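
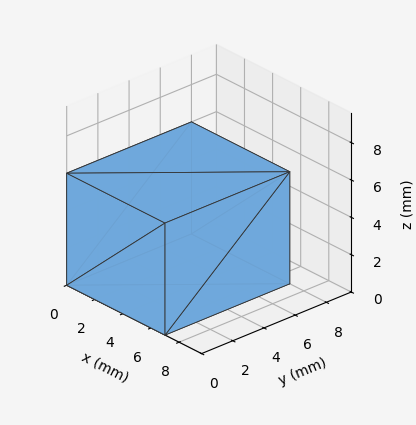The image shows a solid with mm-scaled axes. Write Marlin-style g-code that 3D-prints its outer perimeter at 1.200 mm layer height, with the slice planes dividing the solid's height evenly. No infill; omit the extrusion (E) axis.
Reading the render: the shape is a rectangular box, roughly 7 × 8 mm footprint and 6 mm tall (dimensions read to the nearest mm from the axis ticks). For the g-code, the solid's height is divided into equal slices at the stated Δz and each level perimeter traced with G1 moves after a G0 lift.

; perimeter-only toolpath
G21 ; units = mm
G90 ; absolute positioning
G28 ; home
; layer 1
G0 Z1.200
G0 X0.000 Y0.000
G1 X7.000 Y0.000
G1 X7.000 Y8.000
G1 X0.000 Y8.000
G1 X0.000 Y0.000
; layer 2
G0 Z2.400
G0 X0.000 Y0.000
G1 X7.000 Y0.000
G1 X7.000 Y8.000
G1 X0.000 Y8.000
G1 X0.000 Y0.000
; layer 3
G0 Z3.600
G0 X0.000 Y0.000
G1 X7.000 Y0.000
G1 X7.000 Y8.000
G1 X0.000 Y8.000
G1 X0.000 Y0.000
; layer 4
G0 Z4.800
G0 X0.000 Y0.000
G1 X7.000 Y0.000
G1 X7.000 Y8.000
G1 X0.000 Y8.000
G1 X0.000 Y0.000
; layer 5
G0 Z6.000
G0 X0.000 Y0.000
G1 X7.000 Y0.000
G1 X7.000 Y8.000
G1 X0.000 Y8.000
G1 X0.000 Y0.000
M2 ; end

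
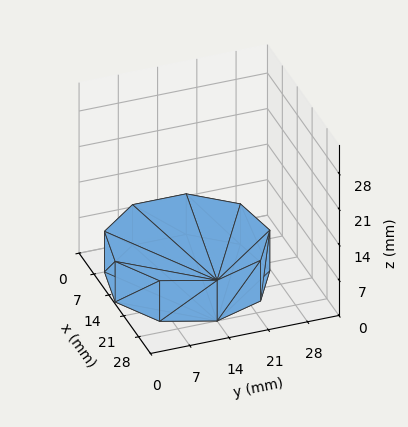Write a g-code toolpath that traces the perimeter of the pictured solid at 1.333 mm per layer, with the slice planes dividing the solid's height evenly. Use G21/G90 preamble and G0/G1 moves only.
Reading the render: the shape is a regular 9-sided prism (a cylinder approximated with 9 flat sides), circumscribed radius ≈ 14 mm, height ≈ 8 mm (dimensions read to the nearest mm from the axis ticks). For the g-code, the solid's height is divided into equal slices at the stated Δz and each level perimeter traced with G1 moves after a G0 lift.

; perimeter-only toolpath
G21 ; units = mm
G90 ; absolute positioning
G28 ; home
; layer 1
G0 Z1.333
G0 X28.000 Y14.000
G1 X24.725 Y22.999
G1 X16.431 Y27.787
G1 X7.000 Y26.124
G1 X0.844 Y18.788
G1 X0.844 Y9.212
G1 X7.000 Y1.876
G1 X16.431 Y0.213
G1 X24.725 Y5.001
G1 X28.000 Y14.000
; layer 2
G0 Z2.667
G0 X28.000 Y14.000
G1 X24.725 Y22.999
G1 X16.431 Y27.787
G1 X7.000 Y26.124
G1 X0.844 Y18.788
G1 X0.844 Y9.212
G1 X7.000 Y1.876
G1 X16.431 Y0.213
G1 X24.725 Y5.001
G1 X28.000 Y14.000
; layer 3
G0 Z4.000
G0 X28.000 Y14.000
G1 X24.725 Y22.999
G1 X16.431 Y27.787
G1 X7.000 Y26.124
G1 X0.844 Y18.788
G1 X0.844 Y9.212
G1 X7.000 Y1.876
G1 X16.431 Y0.213
G1 X24.725 Y5.001
G1 X28.000 Y14.000
; layer 4
G0 Z5.333
G0 X28.000 Y14.000
G1 X24.725 Y22.999
G1 X16.431 Y27.787
G1 X7.000 Y26.124
G1 X0.844 Y18.788
G1 X0.844 Y9.212
G1 X7.000 Y1.876
G1 X16.431 Y0.213
G1 X24.725 Y5.001
G1 X28.000 Y14.000
; layer 5
G0 Z6.667
G0 X28.000 Y14.000
G1 X24.725 Y22.999
G1 X16.431 Y27.787
G1 X7.000 Y26.124
G1 X0.844 Y18.788
G1 X0.844 Y9.212
G1 X7.000 Y1.876
G1 X16.431 Y0.213
G1 X24.725 Y5.001
G1 X28.000 Y14.000
; layer 6
G0 Z8.000
G0 X28.000 Y14.000
G1 X24.725 Y22.999
G1 X16.431 Y27.787
G1 X7.000 Y26.124
G1 X0.844 Y18.788
G1 X0.844 Y9.212
G1 X7.000 Y1.876
G1 X16.431 Y0.213
G1 X24.725 Y5.001
G1 X28.000 Y14.000
M2 ; end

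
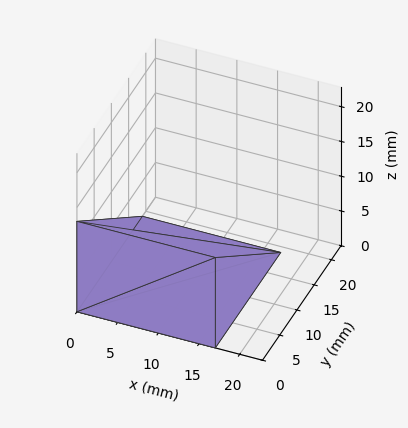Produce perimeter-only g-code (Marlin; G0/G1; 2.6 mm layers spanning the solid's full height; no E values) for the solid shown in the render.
Reading the render: the shape is a wedge (ramp): 17 × 19 mm base, rising to 13 mm along the y=0 edge and sloping linearly to z=0 at y=19 (dimensions read to the nearest mm from the axis ticks). For the g-code, the solid's height is divided into equal slices at the stated Δz and each level perimeter traced with G1 moves after a G0 lift.

; perimeter-only toolpath
G21 ; units = mm
G90 ; absolute positioning
G28 ; home
; layer 1
G0 Z2.6
G0 X0.0 Y0.0
G1 X17.0 Y0.0
G1 X17.0 Y15.2
G1 X0.0 Y15.2
G1 X0.0 Y0.0
; layer 2
G0 Z5.2
G0 X0.0 Y0.0
G1 X17.0 Y0.0
G1 X17.0 Y11.4
G1 X0.0 Y11.4
G1 X0.0 Y0.0
; layer 3
G0 Z7.8
G0 X0.0 Y0.0
G1 X17.0 Y0.0
G1 X17.0 Y7.6
G1 X0.0 Y7.6
G1 X0.0 Y0.0
; layer 4
G0 Z10.4
G0 X0.0 Y0.0
G1 X17.0 Y0.0
G1 X17.0 Y3.8
G1 X0.0 Y3.8
G1 X0.0 Y0.0
M2 ; end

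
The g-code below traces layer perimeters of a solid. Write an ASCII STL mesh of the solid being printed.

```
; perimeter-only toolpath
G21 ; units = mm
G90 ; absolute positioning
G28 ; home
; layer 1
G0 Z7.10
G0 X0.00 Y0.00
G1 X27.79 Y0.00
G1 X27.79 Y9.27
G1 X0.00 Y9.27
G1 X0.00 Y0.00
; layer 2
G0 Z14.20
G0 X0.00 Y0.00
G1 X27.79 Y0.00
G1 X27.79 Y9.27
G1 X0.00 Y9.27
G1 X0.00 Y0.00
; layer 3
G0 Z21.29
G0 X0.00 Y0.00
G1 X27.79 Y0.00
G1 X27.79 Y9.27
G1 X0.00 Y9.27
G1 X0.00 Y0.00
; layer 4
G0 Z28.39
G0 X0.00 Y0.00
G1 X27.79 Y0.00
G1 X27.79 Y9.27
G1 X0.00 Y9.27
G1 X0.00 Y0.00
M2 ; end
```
solid part
  facet normal 0.0000 0.0000 -1.0000
    outer loop
      vertex 27.79 9.27 0.00
      vertex 27.79 0.00 0.00
      vertex 0.00 0.00 0.00
    endloop
  endfacet
  facet normal 0.0000 0.0000 -1.0000
    outer loop
      vertex 0.00 9.27 0.00
      vertex 27.79 9.27 0.00
      vertex 0.00 0.00 0.00
    endloop
  endfacet
  facet normal 0.0000 0.0000 1.0000
    outer loop
      vertex 0.00 0.00 28.39
      vertex 27.79 0.00 28.39
      vertex 27.79 9.27 28.39
    endloop
  endfacet
  facet normal 0.0000 0.0000 1.0000
    outer loop
      vertex 0.00 0.00 28.39
      vertex 27.79 9.27 28.39
      vertex 0.00 9.27 28.39
    endloop
  endfacet
  facet normal 0.0000 -1.0000 0.0000
    outer loop
      vertex 0.00 0.00 0.00
      vertex 27.79 0.00 0.00
      vertex 27.79 0.00 28.39
    endloop
  endfacet
  facet normal 0.0000 -1.0000 0.0000
    outer loop
      vertex 0.00 0.00 0.00
      vertex 27.79 0.00 28.39
      vertex 0.00 0.00 28.39
    endloop
  endfacet
  facet normal 0.0000 1.0000 0.0000
    outer loop
      vertex 27.79 9.27 28.39
      vertex 27.79 9.27 0.00
      vertex 0.00 9.27 0.00
    endloop
  endfacet
  facet normal 0.0000 1.0000 0.0000
    outer loop
      vertex 0.00 9.27 28.39
      vertex 27.79 9.27 28.39
      vertex 0.00 9.27 0.00
    endloop
  endfacet
  facet normal -1.0000 0.0000 0.0000
    outer loop
      vertex 0.00 9.27 28.39
      vertex 0.00 9.27 0.00
      vertex 0.00 0.00 0.00
    endloop
  endfacet
  facet normal -1.0000 0.0000 0.0000
    outer loop
      vertex 0.00 0.00 28.39
      vertex 0.00 9.27 28.39
      vertex 0.00 0.00 0.00
    endloop
  endfacet
  facet normal 1.0000 0.0000 0.0000
    outer loop
      vertex 27.79 0.00 0.00
      vertex 27.79 9.27 0.00
      vertex 27.79 9.27 28.39
    endloop
  endfacet
  facet normal 1.0000 0.0000 0.0000
    outer loop
      vertex 27.79 0.00 0.00
      vertex 27.79 9.27 28.39
      vertex 27.79 0.00 28.39
    endloop
  endfacet
endsolid part

The G0 Z moves step by Δz≈7.10 mm. Every layer's G1 loop is the same polygon, so the solid is a straight extrusion of it from z=0 to z≈28.4. Closing with flat bottom and top caps and triangulating gives 12 facets — a rectangular box, roughly 27.8 × 9.27 mm footprint and 28.4 mm tall.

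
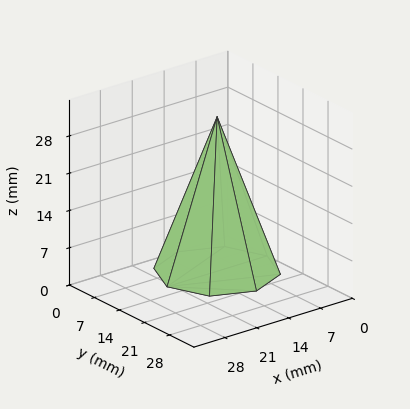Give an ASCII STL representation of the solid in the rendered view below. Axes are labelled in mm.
Reading the render: the shape is a regular 8-sided pyramid, base circumscribed radius ≈ 11 mm, apex at z ≈ 29 mm (dimensions read to the nearest mm from the axis ticks). For the STL, each face is triangulated and given an outward normal.

solid part
  facet normal 0.0000 0.0000 -1.0000
    outer loop
      vertex 11.00 22.00 0.00
      vertex 18.78 18.78 0.00
      vertex 22.00 11.00 0.00
    endloop
  endfacet
  facet normal 0.0000 0.0000 -1.0000
    outer loop
      vertex 3.22 18.78 0.00
      vertex 11.00 22.00 0.00
      vertex 22.00 11.00 0.00
    endloop
  endfacet
  facet normal 0.0000 0.0000 -1.0000
    outer loop
      vertex 0.00 11.00 0.00
      vertex 3.22 18.78 0.00
      vertex 22.00 11.00 0.00
    endloop
  endfacet
  facet normal 0.0000 0.0000 -1.0000
    outer loop
      vertex 3.22 3.22 0.00
      vertex 0.00 11.00 0.00
      vertex 22.00 11.00 0.00
    endloop
  endfacet
  facet normal 0.0000 0.0000 -1.0000
    outer loop
      vertex 11.00 0.00 0.00
      vertex 3.22 3.22 0.00
      vertex 22.00 11.00 0.00
    endloop
  endfacet
  facet normal 0.0000 0.0000 -1.0000
    outer loop
      vertex 18.78 3.22 0.00
      vertex 11.00 0.00 0.00
      vertex 22.00 11.00 0.00
    endloop
  endfacet
  facet normal 0.8720 0.3609 0.3308
    outer loop
      vertex 22.00 11.00 0.00
      vertex 18.78 18.78 0.00
      vertex 11.00 11.00 29.00
    endloop
  endfacet
  facet normal 0.3609 0.8720 0.3308
    outer loop
      vertex 18.78 18.78 0.00
      vertex 11.00 22.00 0.00
      vertex 11.00 11.00 29.00
    endloop
  endfacet
  facet normal -0.3609 0.8720 0.3308
    outer loop
      vertex 11.00 22.00 0.00
      vertex 3.22 18.78 0.00
      vertex 11.00 11.00 29.00
    endloop
  endfacet
  facet normal -0.8720 0.3609 0.3308
    outer loop
      vertex 3.22 18.78 0.00
      vertex 0.00 11.00 0.00
      vertex 11.00 11.00 29.00
    endloop
  endfacet
  facet normal -0.8720 -0.3609 0.3308
    outer loop
      vertex 0.00 11.00 0.00
      vertex 3.22 3.22 0.00
      vertex 11.00 11.00 29.00
    endloop
  endfacet
  facet normal -0.3609 -0.8720 0.3308
    outer loop
      vertex 3.22 3.22 0.00
      vertex 11.00 0.00 0.00
      vertex 11.00 11.00 29.00
    endloop
  endfacet
  facet normal 0.3609 -0.8720 0.3308
    outer loop
      vertex 11.00 0.00 0.00
      vertex 18.78 3.22 0.00
      vertex 11.00 11.00 29.00
    endloop
  endfacet
  facet normal 0.8720 -0.3609 0.3308
    outer loop
      vertex 18.78 3.22 0.00
      vertex 22.00 11.00 0.00
      vertex 11.00 11.00 29.00
    endloop
  endfacet
endsolid part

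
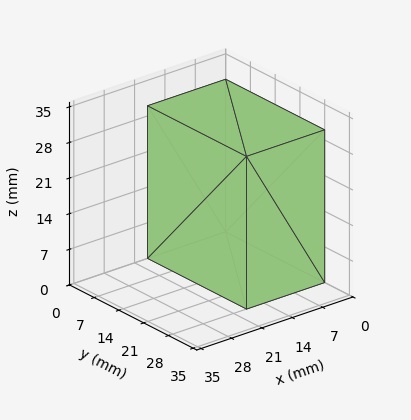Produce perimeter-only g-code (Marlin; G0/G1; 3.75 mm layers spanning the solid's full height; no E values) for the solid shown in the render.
Reading the render: the shape is a rectangular box, roughly 18 × 28 mm footprint and 30 mm tall (dimensions read to the nearest mm from the axis ticks). For the g-code, the solid's height is divided into equal slices at the stated Δz and each level perimeter traced with G1 moves after a G0 lift.

; perimeter-only toolpath
G21 ; units = mm
G90 ; absolute positioning
G28 ; home
; layer 1
G0 Z3.75
G0 X0.00 Y0.00
G1 X18.00 Y0.00
G1 X18.00 Y28.00
G1 X0.00 Y28.00
G1 X0.00 Y0.00
; layer 2
G0 Z7.50
G0 X0.00 Y0.00
G1 X18.00 Y0.00
G1 X18.00 Y28.00
G1 X0.00 Y28.00
G1 X0.00 Y0.00
; layer 3
G0 Z11.25
G0 X0.00 Y0.00
G1 X18.00 Y0.00
G1 X18.00 Y28.00
G1 X0.00 Y28.00
G1 X0.00 Y0.00
; layer 4
G0 Z15.00
G0 X0.00 Y0.00
G1 X18.00 Y0.00
G1 X18.00 Y28.00
G1 X0.00 Y28.00
G1 X0.00 Y0.00
; layer 5
G0 Z18.75
G0 X0.00 Y0.00
G1 X18.00 Y0.00
G1 X18.00 Y28.00
G1 X0.00 Y28.00
G1 X0.00 Y0.00
; layer 6
G0 Z22.50
G0 X0.00 Y0.00
G1 X18.00 Y0.00
G1 X18.00 Y28.00
G1 X0.00 Y28.00
G1 X0.00 Y0.00
; layer 7
G0 Z26.25
G0 X0.00 Y0.00
G1 X18.00 Y0.00
G1 X18.00 Y28.00
G1 X0.00 Y28.00
G1 X0.00 Y0.00
; layer 8
G0 Z30.00
G0 X0.00 Y0.00
G1 X18.00 Y0.00
G1 X18.00 Y28.00
G1 X0.00 Y28.00
G1 X0.00 Y0.00
M2 ; end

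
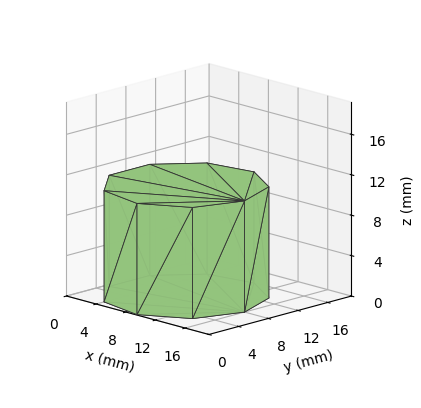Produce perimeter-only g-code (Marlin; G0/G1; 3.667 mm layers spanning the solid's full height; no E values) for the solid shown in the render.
Reading the render: the shape is a regular 9-sided prism (a cylinder approximated with 9 flat sides), circumscribed radius ≈ 8 mm, height ≈ 11 mm (dimensions read to the nearest mm from the axis ticks). For the g-code, the solid's height is divided into equal slices at the stated Δz and each level perimeter traced with G1 moves after a G0 lift.

; perimeter-only toolpath
G21 ; units = mm
G90 ; absolute positioning
G28 ; home
; layer 1
G0 Z3.667
G0 X16.000 Y8.000
G1 X14.128 Y13.142
G1 X9.389 Y15.878
G1 X4.000 Y14.928
G1 X0.482 Y10.736
G1 X0.482 Y5.264
G1 X4.000 Y1.072
G1 X9.389 Y0.122
G1 X14.128 Y2.858
G1 X16.000 Y8.000
; layer 2
G0 Z7.333
G0 X16.000 Y8.000
G1 X14.128 Y13.142
G1 X9.389 Y15.878
G1 X4.000 Y14.928
G1 X0.482 Y10.736
G1 X0.482 Y5.264
G1 X4.000 Y1.072
G1 X9.389 Y0.122
G1 X14.128 Y2.858
G1 X16.000 Y8.000
; layer 3
G0 Z11.000
G0 X16.000 Y8.000
G1 X14.128 Y13.142
G1 X9.389 Y15.878
G1 X4.000 Y14.928
G1 X0.482 Y10.736
G1 X0.482 Y5.264
G1 X4.000 Y1.072
G1 X9.389 Y0.122
G1 X14.128 Y2.858
G1 X16.000 Y8.000
M2 ; end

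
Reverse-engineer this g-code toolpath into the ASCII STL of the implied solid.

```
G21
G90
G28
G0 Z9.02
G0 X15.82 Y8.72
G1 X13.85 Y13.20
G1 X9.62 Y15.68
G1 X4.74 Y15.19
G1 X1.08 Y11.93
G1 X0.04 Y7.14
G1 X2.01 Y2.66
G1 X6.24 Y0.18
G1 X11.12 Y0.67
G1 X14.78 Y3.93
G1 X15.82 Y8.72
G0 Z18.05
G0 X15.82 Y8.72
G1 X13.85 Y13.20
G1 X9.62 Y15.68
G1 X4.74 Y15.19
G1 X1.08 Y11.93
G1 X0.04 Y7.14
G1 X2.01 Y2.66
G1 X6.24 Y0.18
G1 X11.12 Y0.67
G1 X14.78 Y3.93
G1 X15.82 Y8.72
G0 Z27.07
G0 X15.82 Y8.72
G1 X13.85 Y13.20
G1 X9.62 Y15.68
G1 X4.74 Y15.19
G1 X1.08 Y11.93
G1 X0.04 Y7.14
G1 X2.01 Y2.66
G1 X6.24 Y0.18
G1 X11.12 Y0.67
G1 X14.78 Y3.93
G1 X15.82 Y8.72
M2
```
solid part
  facet normal 0.0000 0.0000 -1.0000
    outer loop
      vertex 9.62 15.68 0.00
      vertex 13.85 13.20 0.00
      vertex 15.82 8.72 0.00
    endloop
  endfacet
  facet normal 0.0000 0.0000 -1.0000
    outer loop
      vertex 4.74 15.19 0.00
      vertex 9.62 15.68 0.00
      vertex 15.82 8.72 0.00
    endloop
  endfacet
  facet normal 0.0000 0.0000 -1.0000
    outer loop
      vertex 1.08 11.93 0.00
      vertex 4.74 15.19 0.00
      vertex 15.82 8.72 0.00
    endloop
  endfacet
  facet normal 0.0000 0.0000 -1.0000
    outer loop
      vertex 0.04 7.14 0.00
      vertex 1.08 11.93 0.00
      vertex 15.82 8.72 0.00
    endloop
  endfacet
  facet normal 0.0000 0.0000 -1.0000
    outer loop
      vertex 2.01 2.66 0.00
      vertex 0.04 7.14 0.00
      vertex 15.82 8.72 0.00
    endloop
  endfacet
  facet normal 0.0000 0.0000 -1.0000
    outer loop
      vertex 6.24 0.18 0.00
      vertex 2.01 2.66 0.00
      vertex 15.82 8.72 0.00
    endloop
  endfacet
  facet normal 0.0000 0.0000 -1.0000
    outer loop
      vertex 11.12 0.67 0.00
      vertex 6.24 0.18 0.00
      vertex 15.82 8.72 0.00
    endloop
  endfacet
  facet normal 0.0000 0.0000 -1.0000
    outer loop
      vertex 14.78 3.93 0.00
      vertex 11.12 0.67 0.00
      vertex 15.82 8.72 0.00
    endloop
  endfacet
  facet normal 0.0000 0.0000 1.0000
    outer loop
      vertex 15.82 8.72 27.07
      vertex 13.85 13.20 27.07
      vertex 9.62 15.68 27.07
    endloop
  endfacet
  facet normal 0.0000 0.0000 1.0000
    outer loop
      vertex 15.82 8.72 27.07
      vertex 9.62 15.68 27.07
      vertex 4.74 15.19 27.07
    endloop
  endfacet
  facet normal 0.0000 0.0000 1.0000
    outer loop
      vertex 15.82 8.72 27.07
      vertex 4.74 15.19 27.07
      vertex 1.08 11.93 27.07
    endloop
  endfacet
  facet normal 0.0000 0.0000 1.0000
    outer loop
      vertex 15.82 8.72 27.07
      vertex 1.08 11.93 27.07
      vertex 0.04 7.14 27.07
    endloop
  endfacet
  facet normal 0.0000 0.0000 1.0000
    outer loop
      vertex 15.82 8.72 27.07
      vertex 0.04 7.14 27.07
      vertex 2.01 2.66 27.07
    endloop
  endfacet
  facet normal 0.0000 0.0000 1.0000
    outer loop
      vertex 15.82 8.72 27.07
      vertex 2.01 2.66 27.07
      vertex 6.24 0.18 27.07
    endloop
  endfacet
  facet normal 0.0000 0.0000 1.0000
    outer loop
      vertex 15.82 8.72 27.07
      vertex 6.24 0.18 27.07
      vertex 11.12 0.67 27.07
    endloop
  endfacet
  facet normal 0.0000 0.0000 1.0000
    outer loop
      vertex 15.82 8.72 27.07
      vertex 11.12 0.67 27.07
      vertex 14.78 3.93 27.07
    endloop
  endfacet
  facet normal 0.9154 0.4025 0.0000
    outer loop
      vertex 15.82 8.72 0.00
      vertex 13.85 13.20 0.00
      vertex 13.85 13.20 27.07
    endloop
  endfacet
  facet normal 0.9154 0.4025 0.0000
    outer loop
      vertex 15.82 8.72 0.00
      vertex 13.85 13.20 27.07
      vertex 15.82 8.72 27.07
    endloop
  endfacet
  facet normal 0.5058 0.8627 0.0000
    outer loop
      vertex 13.85 13.20 0.00
      vertex 9.62 15.68 0.00
      vertex 9.62 15.68 27.07
    endloop
  endfacet
  facet normal 0.5058 0.8627 0.0000
    outer loop
      vertex 13.85 13.20 0.00
      vertex 9.62 15.68 27.07
      vertex 13.85 13.20 27.07
    endloop
  endfacet
  facet normal -0.0999 0.9950 0.0000
    outer loop
      vertex 9.62 15.68 0.00
      vertex 4.74 15.19 0.00
      vertex 4.74 15.19 27.07
    endloop
  endfacet
  facet normal -0.0999 0.9950 0.0000
    outer loop
      vertex 9.62 15.68 0.00
      vertex 4.74 15.19 27.07
      vertex 9.62 15.68 27.07
    endloop
  endfacet
  facet normal -0.6651 0.7467 0.0000
    outer loop
      vertex 4.74 15.19 0.00
      vertex 1.08 11.93 0.00
      vertex 1.08 11.93 27.07
    endloop
  endfacet
  facet normal -0.6651 0.7467 0.0000
    outer loop
      vertex 4.74 15.19 0.00
      vertex 1.08 11.93 27.07
      vertex 4.74 15.19 27.07
    endloop
  endfacet
  facet normal -0.9772 0.2122 0.0000
    outer loop
      vertex 1.08 11.93 0.00
      vertex 0.04 7.14 0.00
      vertex 0.04 7.14 27.07
    endloop
  endfacet
  facet normal -0.9772 0.2122 0.0000
    outer loop
      vertex 1.08 11.93 0.00
      vertex 0.04 7.14 27.07
      vertex 1.08 11.93 27.07
    endloop
  endfacet
  facet normal -0.9154 -0.4025 0.0000
    outer loop
      vertex 0.04 7.14 0.00
      vertex 2.01 2.66 0.00
      vertex 2.01 2.66 27.07
    endloop
  endfacet
  facet normal -0.9154 -0.4025 0.0000
    outer loop
      vertex 0.04 7.14 0.00
      vertex 2.01 2.66 27.07
      vertex 0.04 7.14 27.07
    endloop
  endfacet
  facet normal -0.5058 -0.8627 0.0000
    outer loop
      vertex 2.01 2.66 0.00
      vertex 6.24 0.18 0.00
      vertex 6.24 0.18 27.07
    endloop
  endfacet
  facet normal -0.5058 -0.8627 0.0000
    outer loop
      vertex 2.01 2.66 0.00
      vertex 6.24 0.18 27.07
      vertex 2.01 2.66 27.07
    endloop
  endfacet
  facet normal 0.0999 -0.9950 0.0000
    outer loop
      vertex 6.24 0.18 0.00
      vertex 11.12 0.67 0.00
      vertex 11.12 0.67 27.07
    endloop
  endfacet
  facet normal 0.0999 -0.9950 0.0000
    outer loop
      vertex 6.24 0.18 0.00
      vertex 11.12 0.67 27.07
      vertex 6.24 0.18 27.07
    endloop
  endfacet
  facet normal 0.6651 -0.7467 0.0000
    outer loop
      vertex 11.12 0.67 0.00
      vertex 14.78 3.93 0.00
      vertex 14.78 3.93 27.07
    endloop
  endfacet
  facet normal 0.6651 -0.7467 0.0000
    outer loop
      vertex 11.12 0.67 0.00
      vertex 14.78 3.93 27.07
      vertex 11.12 0.67 27.07
    endloop
  endfacet
  facet normal 0.9772 -0.2122 0.0000
    outer loop
      vertex 14.78 3.93 0.00
      vertex 15.82 8.72 0.00
      vertex 15.82 8.72 27.07
    endloop
  endfacet
  facet normal 0.9772 -0.2122 0.0000
    outer loop
      vertex 14.78 3.93 0.00
      vertex 15.82 8.72 27.07
      vertex 14.78 3.93 27.07
    endloop
  endfacet
endsolid part

The G0 Z moves step by Δz≈9.02 mm. Every layer's G1 loop is the same polygon, so the solid is a straight extrusion of it from z=0 to z≈27.1. Closing with flat bottom and top caps and triangulating gives 36 facets — a regular 10-sided prism (a cylinder approximated with 10 flat sides), circumscribed radius ≈ 7.93 mm, height ≈ 27.1 mm.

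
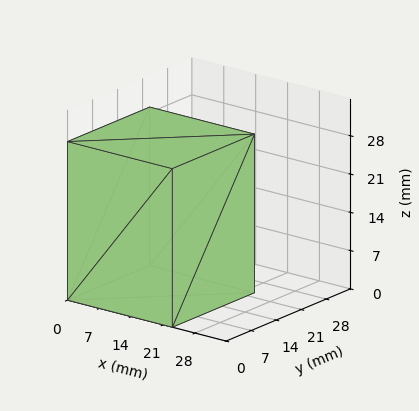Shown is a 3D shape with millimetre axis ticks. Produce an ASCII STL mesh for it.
Reading the render: the shape is a rectangular box, roughly 23 × 23 mm footprint and 29 mm tall (dimensions read to the nearest mm from the axis ticks). For the STL, each face is triangulated and given an outward normal.

solid part
  facet normal 0.0000 0.0000 -1.0000
    outer loop
      vertex 23.00 23.00 0.00
      vertex 23.00 0.00 0.00
      vertex 0.00 0.00 0.00
    endloop
  endfacet
  facet normal 0.0000 0.0000 -1.0000
    outer loop
      vertex 0.00 23.00 0.00
      vertex 23.00 23.00 0.00
      vertex 0.00 0.00 0.00
    endloop
  endfacet
  facet normal 0.0000 0.0000 1.0000
    outer loop
      vertex 0.00 0.00 29.00
      vertex 23.00 0.00 29.00
      vertex 23.00 23.00 29.00
    endloop
  endfacet
  facet normal 0.0000 0.0000 1.0000
    outer loop
      vertex 0.00 0.00 29.00
      vertex 23.00 23.00 29.00
      vertex 0.00 23.00 29.00
    endloop
  endfacet
  facet normal 0.0000 -1.0000 0.0000
    outer loop
      vertex 0.00 0.00 0.00
      vertex 23.00 0.00 0.00
      vertex 23.00 0.00 29.00
    endloop
  endfacet
  facet normal 0.0000 -1.0000 0.0000
    outer loop
      vertex 0.00 0.00 0.00
      vertex 23.00 0.00 29.00
      vertex 0.00 0.00 29.00
    endloop
  endfacet
  facet normal 0.0000 1.0000 0.0000
    outer loop
      vertex 23.00 23.00 29.00
      vertex 23.00 23.00 0.00
      vertex 0.00 23.00 0.00
    endloop
  endfacet
  facet normal 0.0000 1.0000 0.0000
    outer loop
      vertex 0.00 23.00 29.00
      vertex 23.00 23.00 29.00
      vertex 0.00 23.00 0.00
    endloop
  endfacet
  facet normal -1.0000 0.0000 0.0000
    outer loop
      vertex 0.00 23.00 29.00
      vertex 0.00 23.00 0.00
      vertex 0.00 0.00 0.00
    endloop
  endfacet
  facet normal -1.0000 0.0000 0.0000
    outer loop
      vertex 0.00 0.00 29.00
      vertex 0.00 23.00 29.00
      vertex 0.00 0.00 0.00
    endloop
  endfacet
  facet normal 1.0000 0.0000 0.0000
    outer loop
      vertex 23.00 0.00 0.00
      vertex 23.00 23.00 0.00
      vertex 23.00 23.00 29.00
    endloop
  endfacet
  facet normal 1.0000 0.0000 0.0000
    outer loop
      vertex 23.00 0.00 0.00
      vertex 23.00 23.00 29.00
      vertex 23.00 0.00 29.00
    endloop
  endfacet
endsolid part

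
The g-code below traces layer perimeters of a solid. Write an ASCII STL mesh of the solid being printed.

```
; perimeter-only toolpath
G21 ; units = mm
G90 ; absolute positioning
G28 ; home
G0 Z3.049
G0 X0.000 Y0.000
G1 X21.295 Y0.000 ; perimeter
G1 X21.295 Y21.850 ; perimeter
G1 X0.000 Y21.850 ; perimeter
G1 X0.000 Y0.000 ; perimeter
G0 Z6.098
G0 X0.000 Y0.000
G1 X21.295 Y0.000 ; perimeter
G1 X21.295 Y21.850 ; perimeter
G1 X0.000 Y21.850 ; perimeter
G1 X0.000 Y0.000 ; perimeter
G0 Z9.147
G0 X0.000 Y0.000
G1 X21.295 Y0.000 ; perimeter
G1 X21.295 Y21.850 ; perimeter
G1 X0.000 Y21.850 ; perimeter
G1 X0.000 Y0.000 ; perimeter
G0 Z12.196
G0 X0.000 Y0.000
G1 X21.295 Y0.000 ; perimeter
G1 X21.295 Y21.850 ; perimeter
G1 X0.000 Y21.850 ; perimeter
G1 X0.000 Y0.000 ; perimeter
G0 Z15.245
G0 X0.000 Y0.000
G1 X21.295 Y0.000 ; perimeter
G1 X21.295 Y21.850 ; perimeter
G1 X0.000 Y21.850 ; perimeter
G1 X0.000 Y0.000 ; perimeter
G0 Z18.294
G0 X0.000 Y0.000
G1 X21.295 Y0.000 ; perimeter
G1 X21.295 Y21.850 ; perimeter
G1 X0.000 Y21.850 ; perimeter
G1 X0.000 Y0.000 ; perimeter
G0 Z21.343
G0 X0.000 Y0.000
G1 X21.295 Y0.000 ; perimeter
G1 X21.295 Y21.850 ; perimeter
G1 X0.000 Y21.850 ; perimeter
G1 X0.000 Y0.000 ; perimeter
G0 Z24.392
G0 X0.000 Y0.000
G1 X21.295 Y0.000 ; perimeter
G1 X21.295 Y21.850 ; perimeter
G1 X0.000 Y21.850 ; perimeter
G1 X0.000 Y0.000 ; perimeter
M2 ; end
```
solid part
  facet normal 0.0000 0.0000 -1.0000
    outer loop
      vertex 21.295 21.850 0.000
      vertex 21.295 0.000 0.000
      vertex 0.000 0.000 0.000
    endloop
  endfacet
  facet normal 0.0000 0.0000 -1.0000
    outer loop
      vertex 0.000 21.850 0.000
      vertex 21.295 21.850 0.000
      vertex 0.000 0.000 0.000
    endloop
  endfacet
  facet normal 0.0000 0.0000 1.0000
    outer loop
      vertex 0.000 0.000 24.392
      vertex 21.295 0.000 24.392
      vertex 21.295 21.850 24.392
    endloop
  endfacet
  facet normal 0.0000 0.0000 1.0000
    outer loop
      vertex 0.000 0.000 24.392
      vertex 21.295 21.850 24.392
      vertex 0.000 21.850 24.392
    endloop
  endfacet
  facet normal 0.0000 -1.0000 0.0000
    outer loop
      vertex 0.000 0.000 0.000
      vertex 21.295 0.000 0.000
      vertex 21.295 0.000 24.392
    endloop
  endfacet
  facet normal 0.0000 -1.0000 0.0000
    outer loop
      vertex 0.000 0.000 0.000
      vertex 21.295 0.000 24.392
      vertex 0.000 0.000 24.392
    endloop
  endfacet
  facet normal 0.0000 1.0000 0.0000
    outer loop
      vertex 21.295 21.850 24.392
      vertex 21.295 21.850 0.000
      vertex 0.000 21.850 0.000
    endloop
  endfacet
  facet normal 0.0000 1.0000 0.0000
    outer loop
      vertex 0.000 21.850 24.392
      vertex 21.295 21.850 24.392
      vertex 0.000 21.850 0.000
    endloop
  endfacet
  facet normal -1.0000 0.0000 0.0000
    outer loop
      vertex 0.000 21.850 24.392
      vertex 0.000 21.850 0.000
      vertex 0.000 0.000 0.000
    endloop
  endfacet
  facet normal -1.0000 0.0000 0.0000
    outer loop
      vertex 0.000 0.000 24.392
      vertex 0.000 21.850 24.392
      vertex 0.000 0.000 0.000
    endloop
  endfacet
  facet normal 1.0000 0.0000 0.0000
    outer loop
      vertex 21.295 0.000 0.000
      vertex 21.295 21.850 0.000
      vertex 21.295 21.850 24.392
    endloop
  endfacet
  facet normal 1.0000 0.0000 0.0000
    outer loop
      vertex 21.295 0.000 0.000
      vertex 21.295 21.850 24.392
      vertex 21.295 0.000 24.392
    endloop
  endfacet
endsolid part

The G0 Z moves step by Δz≈3.049 mm. Every layer's G1 loop is the same polygon, so the solid is a straight extrusion of it from z=0 to z≈24.4. Closing with flat bottom and top caps and triangulating gives 12 facets — a rectangular box, roughly 21.3 × 21.9 mm footprint and 24.4 mm tall.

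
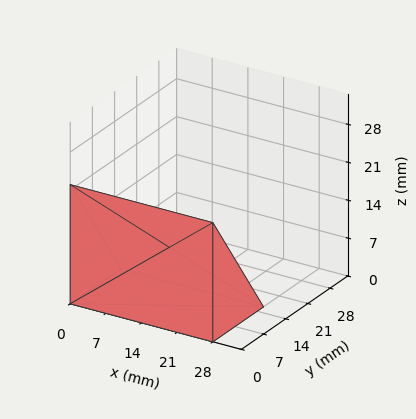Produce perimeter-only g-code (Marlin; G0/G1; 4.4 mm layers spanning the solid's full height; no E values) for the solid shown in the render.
Reading the render: the shape is a wedge (ramp): 28 × 16 mm base, rising to 22 mm along the y=0 edge and sloping linearly to z=0 at y=16 (dimensions read to the nearest mm from the axis ticks). For the g-code, the solid's height is divided into equal slices at the stated Δz and each level perimeter traced with G1 moves after a G0 lift.

; perimeter-only toolpath
G21 ; units = mm
G90 ; absolute positioning
G28 ; home
; layer 1
G0 Z4.4
G0 X0.0 Y0.0
G1 X28.0 Y0.0
G1 X28.0 Y12.8
G1 X0.0 Y12.8
G1 X0.0 Y0.0
; layer 2
G0 Z8.8
G0 X0.0 Y0.0
G1 X28.0 Y0.0
G1 X28.0 Y9.6
G1 X0.0 Y9.6
G1 X0.0 Y0.0
; layer 3
G0 Z13.2
G0 X0.0 Y0.0
G1 X28.0 Y0.0
G1 X28.0 Y6.4
G1 X0.0 Y6.4
G1 X0.0 Y0.0
; layer 4
G0 Z17.6
G0 X0.0 Y0.0
G1 X28.0 Y0.0
G1 X28.0 Y3.2
G1 X0.0 Y3.2
G1 X0.0 Y0.0
M2 ; end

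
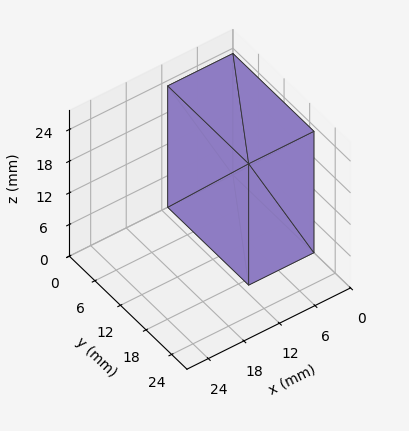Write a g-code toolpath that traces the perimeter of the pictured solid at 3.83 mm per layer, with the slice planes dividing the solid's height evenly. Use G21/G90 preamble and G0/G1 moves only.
Reading the render: the shape is a rectangular box, roughly 11 × 19 mm footprint and 23 mm tall (dimensions read to the nearest mm from the axis ticks). For the g-code, the solid's height is divided into equal slices at the stated Δz and each level perimeter traced with G1 moves after a G0 lift.

; perimeter-only toolpath
G21 ; units = mm
G90 ; absolute positioning
G28 ; home
; layer 1
G0 Z3.83
G0 X0.00 Y0.00
G1 X11.00 Y0.00
G1 X11.00 Y19.00
G1 X0.00 Y19.00
G1 X0.00 Y0.00
; layer 2
G0 Z7.67
G0 X0.00 Y0.00
G1 X11.00 Y0.00
G1 X11.00 Y19.00
G1 X0.00 Y19.00
G1 X0.00 Y0.00
; layer 3
G0 Z11.50
G0 X0.00 Y0.00
G1 X11.00 Y0.00
G1 X11.00 Y19.00
G1 X0.00 Y19.00
G1 X0.00 Y0.00
; layer 4
G0 Z15.33
G0 X0.00 Y0.00
G1 X11.00 Y0.00
G1 X11.00 Y19.00
G1 X0.00 Y19.00
G1 X0.00 Y0.00
; layer 5
G0 Z19.17
G0 X0.00 Y0.00
G1 X11.00 Y0.00
G1 X11.00 Y19.00
G1 X0.00 Y19.00
G1 X0.00 Y0.00
; layer 6
G0 Z23.00
G0 X0.00 Y0.00
G1 X11.00 Y0.00
G1 X11.00 Y19.00
G1 X0.00 Y19.00
G1 X0.00 Y0.00
M2 ; end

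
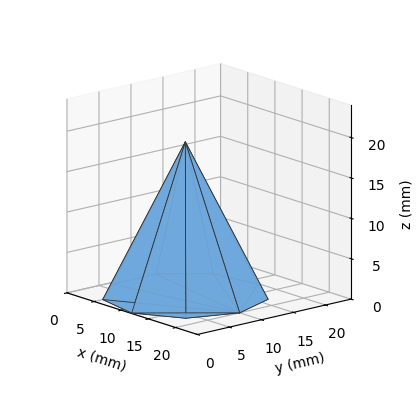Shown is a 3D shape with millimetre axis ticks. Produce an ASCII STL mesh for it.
Reading the render: the shape is a regular 9-sided pyramid, base circumscribed radius ≈ 10 mm, apex at z ≈ 19 mm (dimensions read to the nearest mm from the axis ticks). For the STL, each face is triangulated and given an outward normal.

solid part
  facet normal 0.0000 0.0000 -1.0000
    outer loop
      vertex 11.736 19.848 0.000
      vertex 17.660 16.428 0.000
      vertex 20.000 10.000 0.000
    endloop
  endfacet
  facet normal 0.0000 0.0000 -1.0000
    outer loop
      vertex 5.000 18.660 0.000
      vertex 11.736 19.848 0.000
      vertex 20.000 10.000 0.000
    endloop
  endfacet
  facet normal 0.0000 0.0000 -1.0000
    outer loop
      vertex 0.603 13.420 0.000
      vertex 5.000 18.660 0.000
      vertex 20.000 10.000 0.000
    endloop
  endfacet
  facet normal 0.0000 0.0000 -1.0000
    outer loop
      vertex 0.603 6.580 0.000
      vertex 0.603 13.420 0.000
      vertex 20.000 10.000 0.000
    endloop
  endfacet
  facet normal 0.0000 0.0000 -1.0000
    outer loop
      vertex 5.000 1.340 0.000
      vertex 0.603 6.580 0.000
      vertex 20.000 10.000 0.000
    endloop
  endfacet
  facet normal 0.0000 0.0000 -1.0000
    outer loop
      vertex 11.736 0.152 0.000
      vertex 5.000 1.340 0.000
      vertex 20.000 10.000 0.000
    endloop
  endfacet
  facet normal 0.0000 0.0000 -1.0000
    outer loop
      vertex 17.660 3.572 0.000
      vertex 11.736 0.152 0.000
      vertex 20.000 10.000 0.000
    endloop
  endfacet
  facet normal 0.8423 0.3066 0.4433
    outer loop
      vertex 20.000 10.000 0.000
      vertex 17.660 16.428 0.000
      vertex 10.000 10.000 19.000
    endloop
  endfacet
  facet normal 0.4482 0.7763 0.4433
    outer loop
      vertex 17.660 16.428 0.000
      vertex 11.736 19.848 0.000
      vertex 10.000 10.000 19.000
    endloop
  endfacet
  facet normal -0.1557 0.8827 0.4433
    outer loop
      vertex 11.736 19.848 0.000
      vertex 5.000 18.660 0.000
      vertex 10.000 10.000 19.000
    endloop
  endfacet
  facet normal -0.6866 0.5762 0.4433
    outer loop
      vertex 5.000 18.660 0.000
      vertex 0.603 13.420 0.000
      vertex 10.000 10.000 19.000
    endloop
  endfacet
  facet normal -0.8964 0.0000 0.4433
    outer loop
      vertex 0.603 13.420 0.000
      vertex 0.603 6.580 0.000
      vertex 10.000 10.000 19.000
    endloop
  endfacet
  facet normal -0.6866 -0.5762 0.4433
    outer loop
      vertex 0.603 6.580 0.000
      vertex 5.000 1.340 0.000
      vertex 10.000 10.000 19.000
    endloop
  endfacet
  facet normal -0.1557 -0.8827 0.4433
    outer loop
      vertex 5.000 1.340 0.000
      vertex 11.736 0.152 0.000
      vertex 10.000 10.000 19.000
    endloop
  endfacet
  facet normal 0.4482 -0.7763 0.4433
    outer loop
      vertex 11.736 0.152 0.000
      vertex 17.660 3.572 0.000
      vertex 10.000 10.000 19.000
    endloop
  endfacet
  facet normal 0.8423 -0.3066 0.4433
    outer loop
      vertex 17.660 3.572 0.000
      vertex 20.000 10.000 0.000
      vertex 10.000 10.000 19.000
    endloop
  endfacet
endsolid part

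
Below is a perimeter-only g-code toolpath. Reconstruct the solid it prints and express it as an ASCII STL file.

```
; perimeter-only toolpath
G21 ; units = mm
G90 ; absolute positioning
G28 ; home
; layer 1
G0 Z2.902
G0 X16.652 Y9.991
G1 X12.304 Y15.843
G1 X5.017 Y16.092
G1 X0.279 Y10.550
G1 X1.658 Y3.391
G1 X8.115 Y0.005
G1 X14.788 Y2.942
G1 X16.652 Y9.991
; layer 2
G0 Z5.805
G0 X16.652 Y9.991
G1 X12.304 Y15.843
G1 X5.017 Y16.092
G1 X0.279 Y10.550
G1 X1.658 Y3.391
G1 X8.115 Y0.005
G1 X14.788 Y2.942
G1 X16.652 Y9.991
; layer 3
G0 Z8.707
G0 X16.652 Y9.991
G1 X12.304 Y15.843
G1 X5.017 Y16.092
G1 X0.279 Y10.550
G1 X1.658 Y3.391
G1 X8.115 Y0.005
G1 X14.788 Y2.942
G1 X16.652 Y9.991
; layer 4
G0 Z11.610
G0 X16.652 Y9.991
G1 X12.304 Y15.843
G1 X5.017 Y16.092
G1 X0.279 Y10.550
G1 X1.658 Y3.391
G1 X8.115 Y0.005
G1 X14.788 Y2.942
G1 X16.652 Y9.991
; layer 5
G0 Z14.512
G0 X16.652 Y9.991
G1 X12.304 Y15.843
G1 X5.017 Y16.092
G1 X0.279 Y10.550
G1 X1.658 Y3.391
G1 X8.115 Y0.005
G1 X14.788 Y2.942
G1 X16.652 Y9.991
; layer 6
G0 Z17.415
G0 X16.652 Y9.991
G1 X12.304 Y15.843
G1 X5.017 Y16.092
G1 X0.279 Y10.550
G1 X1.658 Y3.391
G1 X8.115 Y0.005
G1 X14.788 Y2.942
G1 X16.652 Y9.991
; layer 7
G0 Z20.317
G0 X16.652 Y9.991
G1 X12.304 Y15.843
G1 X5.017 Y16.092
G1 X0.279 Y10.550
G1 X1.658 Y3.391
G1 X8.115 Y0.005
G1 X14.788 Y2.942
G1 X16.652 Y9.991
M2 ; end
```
solid part
  facet normal 0.0000 0.0000 -1.0000
    outer loop
      vertex 5.017 16.092 0.000
      vertex 12.304 15.843 0.000
      vertex 16.652 9.991 0.000
    endloop
  endfacet
  facet normal 0.0000 0.0000 -1.0000
    outer loop
      vertex 0.279 10.550 0.000
      vertex 5.017 16.092 0.000
      vertex 16.652 9.991 0.000
    endloop
  endfacet
  facet normal 0.0000 0.0000 -1.0000
    outer loop
      vertex 1.658 3.391 0.000
      vertex 0.279 10.550 0.000
      vertex 16.652 9.991 0.000
    endloop
  endfacet
  facet normal 0.0000 0.0000 -1.0000
    outer loop
      vertex 8.115 0.005 0.000
      vertex 1.658 3.391 0.000
      vertex 16.652 9.991 0.000
    endloop
  endfacet
  facet normal 0.0000 0.0000 -1.0000
    outer loop
      vertex 14.788 2.942 0.000
      vertex 8.115 0.005 0.000
      vertex 16.652 9.991 0.000
    endloop
  endfacet
  facet normal 0.0000 0.0000 1.0000
    outer loop
      vertex 16.652 9.991 20.317
      vertex 12.304 15.843 20.317
      vertex 5.017 16.092 20.317
    endloop
  endfacet
  facet normal 0.0000 0.0000 1.0000
    outer loop
      vertex 16.652 9.991 20.317
      vertex 5.017 16.092 20.317
      vertex 0.279 10.550 20.317
    endloop
  endfacet
  facet normal 0.0000 0.0000 1.0000
    outer loop
      vertex 16.652 9.991 20.317
      vertex 0.279 10.550 20.317
      vertex 1.658 3.391 20.317
    endloop
  endfacet
  facet normal 0.0000 0.0000 1.0000
    outer loop
      vertex 16.652 9.991 20.317
      vertex 1.658 3.391 20.317
      vertex 8.115 0.005 20.317
    endloop
  endfacet
  facet normal 0.0000 0.0000 1.0000
    outer loop
      vertex 16.652 9.991 20.317
      vertex 8.115 0.005 20.317
      vertex 14.788 2.942 20.317
    endloop
  endfacet
  facet normal 0.8027 0.5964 0.0000
    outer loop
      vertex 16.652 9.991 0.000
      vertex 12.304 15.843 0.000
      vertex 12.304 15.843 20.317
    endloop
  endfacet
  facet normal 0.8027 0.5964 0.0000
    outer loop
      vertex 16.652 9.991 0.000
      vertex 12.304 15.843 20.317
      vertex 16.652 9.991 20.317
    endloop
  endfacet
  facet normal 0.0342 0.9994 0.0000
    outer loop
      vertex 12.304 15.843 0.000
      vertex 5.017 16.092 0.000
      vertex 5.017 16.092 20.317
    endloop
  endfacet
  facet normal 0.0342 0.9994 0.0000
    outer loop
      vertex 12.304 15.843 0.000
      vertex 5.017 16.092 20.317
      vertex 12.304 15.843 20.317
    endloop
  endfacet
  facet normal -0.7601 0.6498 0.0000
    outer loop
      vertex 5.017 16.092 0.000
      vertex 0.279 10.550 0.000
      vertex 0.279 10.550 20.317
    endloop
  endfacet
  facet normal -0.7601 0.6498 0.0000
    outer loop
      vertex 5.017 16.092 0.000
      vertex 0.279 10.550 20.317
      vertex 5.017 16.092 20.317
    endloop
  endfacet
  facet normal -0.9819 -0.1891 0.0000
    outer loop
      vertex 0.279 10.550 0.000
      vertex 1.658 3.391 0.000
      vertex 1.658 3.391 20.317
    endloop
  endfacet
  facet normal -0.9819 -0.1891 0.0000
    outer loop
      vertex 0.279 10.550 0.000
      vertex 1.658 3.391 20.317
      vertex 0.279 10.550 20.317
    endloop
  endfacet
  facet normal -0.4644 -0.8856 0.0000
    outer loop
      vertex 1.658 3.391 0.000
      vertex 8.115 0.005 0.000
      vertex 8.115 0.005 20.317
    endloop
  endfacet
  facet normal -0.4644 -0.8856 0.0000
    outer loop
      vertex 1.658 3.391 0.000
      vertex 8.115 0.005 20.317
      vertex 1.658 3.391 20.317
    endloop
  endfacet
  facet normal 0.4028 -0.9153 0.0000
    outer loop
      vertex 8.115 0.005 0.000
      vertex 14.788 2.942 0.000
      vertex 14.788 2.942 20.317
    endloop
  endfacet
  facet normal 0.4028 -0.9153 0.0000
    outer loop
      vertex 8.115 0.005 0.000
      vertex 14.788 2.942 20.317
      vertex 8.115 0.005 20.317
    endloop
  endfacet
  facet normal 0.9668 -0.2556 0.0000
    outer loop
      vertex 14.788 2.942 0.000
      vertex 16.652 9.991 0.000
      vertex 16.652 9.991 20.317
    endloop
  endfacet
  facet normal 0.9668 -0.2556 0.0000
    outer loop
      vertex 14.788 2.942 0.000
      vertex 16.652 9.991 20.317
      vertex 14.788 2.942 20.317
    endloop
  endfacet
endsolid part

The G0 Z moves step by Δz≈2.902 mm. Every layer's G1 loop is the same polygon, so the solid is a straight extrusion of it from z=0 to z≈20.3. Closing with flat bottom and top caps and triangulating gives 24 facets — a regular 7-sided prism (a cylinder approximated with 7 flat sides), circumscribed radius ≈ 8.4 mm, height ≈ 20.3 mm.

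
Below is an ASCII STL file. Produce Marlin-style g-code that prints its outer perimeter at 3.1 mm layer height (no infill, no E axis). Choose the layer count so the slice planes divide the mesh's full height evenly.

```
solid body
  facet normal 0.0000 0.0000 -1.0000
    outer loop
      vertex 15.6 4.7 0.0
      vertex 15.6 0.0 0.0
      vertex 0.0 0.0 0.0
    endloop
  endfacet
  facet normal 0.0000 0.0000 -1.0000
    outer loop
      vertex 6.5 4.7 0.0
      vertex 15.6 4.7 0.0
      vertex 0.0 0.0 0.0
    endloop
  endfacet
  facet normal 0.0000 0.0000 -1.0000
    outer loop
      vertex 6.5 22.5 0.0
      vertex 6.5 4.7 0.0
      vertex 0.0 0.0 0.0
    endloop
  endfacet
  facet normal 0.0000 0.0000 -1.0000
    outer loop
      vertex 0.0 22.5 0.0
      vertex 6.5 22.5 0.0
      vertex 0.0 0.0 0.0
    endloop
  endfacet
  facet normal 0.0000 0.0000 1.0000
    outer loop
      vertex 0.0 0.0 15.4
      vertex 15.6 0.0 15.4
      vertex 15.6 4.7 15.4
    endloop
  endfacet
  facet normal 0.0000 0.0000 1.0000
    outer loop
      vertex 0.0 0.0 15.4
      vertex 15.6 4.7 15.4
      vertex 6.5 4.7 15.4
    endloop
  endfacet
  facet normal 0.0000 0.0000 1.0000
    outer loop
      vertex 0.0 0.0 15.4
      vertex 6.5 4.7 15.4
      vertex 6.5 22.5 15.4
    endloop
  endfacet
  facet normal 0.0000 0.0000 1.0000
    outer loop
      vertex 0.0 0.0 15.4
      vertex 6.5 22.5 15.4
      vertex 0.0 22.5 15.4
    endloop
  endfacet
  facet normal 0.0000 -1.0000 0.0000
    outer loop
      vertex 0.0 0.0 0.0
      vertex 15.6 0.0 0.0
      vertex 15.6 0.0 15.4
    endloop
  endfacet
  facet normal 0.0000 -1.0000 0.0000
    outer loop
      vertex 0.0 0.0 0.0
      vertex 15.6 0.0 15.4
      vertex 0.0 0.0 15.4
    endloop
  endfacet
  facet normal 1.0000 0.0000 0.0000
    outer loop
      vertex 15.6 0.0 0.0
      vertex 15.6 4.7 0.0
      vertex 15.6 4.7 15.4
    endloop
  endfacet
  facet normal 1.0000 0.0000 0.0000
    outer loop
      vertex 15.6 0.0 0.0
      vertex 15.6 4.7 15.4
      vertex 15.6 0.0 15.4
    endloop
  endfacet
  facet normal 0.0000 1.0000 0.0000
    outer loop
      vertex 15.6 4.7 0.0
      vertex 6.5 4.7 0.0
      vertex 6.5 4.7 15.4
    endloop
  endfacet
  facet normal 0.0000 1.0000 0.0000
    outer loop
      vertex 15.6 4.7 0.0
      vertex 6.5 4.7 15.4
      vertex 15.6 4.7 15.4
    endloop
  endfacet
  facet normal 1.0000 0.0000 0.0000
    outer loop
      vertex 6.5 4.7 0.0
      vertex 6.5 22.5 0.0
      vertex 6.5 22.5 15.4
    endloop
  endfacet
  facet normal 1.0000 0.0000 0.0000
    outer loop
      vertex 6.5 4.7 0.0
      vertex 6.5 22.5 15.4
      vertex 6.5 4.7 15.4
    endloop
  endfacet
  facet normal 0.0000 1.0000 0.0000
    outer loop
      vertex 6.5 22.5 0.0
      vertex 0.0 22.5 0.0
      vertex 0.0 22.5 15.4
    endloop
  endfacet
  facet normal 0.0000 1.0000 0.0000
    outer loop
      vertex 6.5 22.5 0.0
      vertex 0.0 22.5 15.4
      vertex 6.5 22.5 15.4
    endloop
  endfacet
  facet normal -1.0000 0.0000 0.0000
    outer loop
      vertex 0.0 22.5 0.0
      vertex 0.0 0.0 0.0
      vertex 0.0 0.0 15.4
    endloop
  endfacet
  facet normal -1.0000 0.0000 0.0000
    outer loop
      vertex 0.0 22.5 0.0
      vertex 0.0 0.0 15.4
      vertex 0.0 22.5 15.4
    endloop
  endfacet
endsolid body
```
; perimeter-only toolpath
G21 ; units = mm
G90 ; absolute positioning
G28 ; home
; layer 1
G0 Z3.1
G0 X0.0 Y0.0
G1 X15.6 Y0.0
G1 X15.6 Y4.7
G1 X6.5 Y4.7
G1 X6.5 Y22.5
G1 X0.0 Y22.5
G1 X0.0 Y0.0
; layer 2
G0 Z6.2
G0 X0.0 Y0.0
G1 X15.6 Y0.0
G1 X15.6 Y4.7
G1 X6.5 Y4.7
G1 X6.5 Y22.5
G1 X0.0 Y22.5
G1 X0.0 Y0.0
; layer 3
G0 Z9.2
G0 X0.0 Y0.0
G1 X15.6 Y0.0
G1 X15.6 Y4.7
G1 X6.5 Y4.7
G1 X6.5 Y22.5
G1 X0.0 Y22.5
G1 X0.0 Y0.0
; layer 4
G0 Z12.3
G0 X0.0 Y0.0
G1 X15.6 Y0.0
G1 X15.6 Y4.7
G1 X6.5 Y4.7
G1 X6.5 Y22.5
G1 X0.0 Y22.5
G1 X0.0 Y0.0
; layer 5
G0 Z15.4
G0 X0.0 Y0.0
G1 X15.6 Y0.0
G1 X15.6 Y4.7
G1 X6.5 Y4.7
G1 X6.5 Y22.5
G1 X0.0 Y22.5
G1 X0.0 Y0.0
M2 ; end

The solid is an L-shaped prism: outer 15.6 × 22.5 mm, arm thicknesses ≈ 4.7 mm (horizontal) and 6.5 mm (vertical), extruded 15.4 mm in z. Slicing at Δz = 3.1 mm — 5 equal slices spanning the solid's height, so layer i sits at z = i·h/5 — gives 5 non-empty perimeters. Each is a 6-segment closed polygon; G0 lifts to the layer z and rapids to the start vertex, then G1 traces the edges.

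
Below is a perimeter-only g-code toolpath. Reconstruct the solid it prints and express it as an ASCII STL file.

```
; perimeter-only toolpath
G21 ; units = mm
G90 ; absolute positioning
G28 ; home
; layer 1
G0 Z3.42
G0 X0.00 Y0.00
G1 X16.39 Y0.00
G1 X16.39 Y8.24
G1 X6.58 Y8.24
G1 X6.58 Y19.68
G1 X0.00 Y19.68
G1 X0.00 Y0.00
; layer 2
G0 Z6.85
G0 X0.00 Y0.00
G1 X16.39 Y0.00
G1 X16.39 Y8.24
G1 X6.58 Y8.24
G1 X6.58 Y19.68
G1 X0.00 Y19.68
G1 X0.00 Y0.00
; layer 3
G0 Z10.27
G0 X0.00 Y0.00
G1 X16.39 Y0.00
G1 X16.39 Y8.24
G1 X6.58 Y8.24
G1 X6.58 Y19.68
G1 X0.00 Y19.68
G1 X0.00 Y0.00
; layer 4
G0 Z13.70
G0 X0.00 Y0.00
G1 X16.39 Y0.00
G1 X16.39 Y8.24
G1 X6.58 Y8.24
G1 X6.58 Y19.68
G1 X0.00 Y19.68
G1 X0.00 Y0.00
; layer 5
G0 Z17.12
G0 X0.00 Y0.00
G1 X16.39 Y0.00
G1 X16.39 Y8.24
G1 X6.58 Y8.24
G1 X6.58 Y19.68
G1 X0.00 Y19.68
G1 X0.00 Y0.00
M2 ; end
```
solid part
  facet normal 0.0000 0.0000 -1.0000
    outer loop
      vertex 16.39 8.24 0.00
      vertex 16.39 0.00 0.00
      vertex 0.00 0.00 0.00
    endloop
  endfacet
  facet normal 0.0000 0.0000 -1.0000
    outer loop
      vertex 6.58 8.24 0.00
      vertex 16.39 8.24 0.00
      vertex 0.00 0.00 0.00
    endloop
  endfacet
  facet normal 0.0000 0.0000 -1.0000
    outer loop
      vertex 6.58 19.68 0.00
      vertex 6.58 8.24 0.00
      vertex 0.00 0.00 0.00
    endloop
  endfacet
  facet normal 0.0000 0.0000 -1.0000
    outer loop
      vertex 0.00 19.68 0.00
      vertex 6.58 19.68 0.00
      vertex 0.00 0.00 0.00
    endloop
  endfacet
  facet normal 0.0000 0.0000 1.0000
    outer loop
      vertex 0.00 0.00 17.12
      vertex 16.39 0.00 17.12
      vertex 16.39 8.24 17.12
    endloop
  endfacet
  facet normal 0.0000 0.0000 1.0000
    outer loop
      vertex 0.00 0.00 17.12
      vertex 16.39 8.24 17.12
      vertex 6.58 8.24 17.12
    endloop
  endfacet
  facet normal 0.0000 0.0000 1.0000
    outer loop
      vertex 0.00 0.00 17.12
      vertex 6.58 8.24 17.12
      vertex 6.58 19.68 17.12
    endloop
  endfacet
  facet normal 0.0000 0.0000 1.0000
    outer loop
      vertex 0.00 0.00 17.12
      vertex 6.58 19.68 17.12
      vertex 0.00 19.68 17.12
    endloop
  endfacet
  facet normal 0.0000 -1.0000 0.0000
    outer loop
      vertex 0.00 0.00 0.00
      vertex 16.39 0.00 0.00
      vertex 16.39 0.00 17.12
    endloop
  endfacet
  facet normal 0.0000 -1.0000 0.0000
    outer loop
      vertex 0.00 0.00 0.00
      vertex 16.39 0.00 17.12
      vertex 0.00 0.00 17.12
    endloop
  endfacet
  facet normal 1.0000 0.0000 0.0000
    outer loop
      vertex 16.39 0.00 0.00
      vertex 16.39 8.24 0.00
      vertex 16.39 8.24 17.12
    endloop
  endfacet
  facet normal 1.0000 0.0000 0.0000
    outer loop
      vertex 16.39 0.00 0.00
      vertex 16.39 8.24 17.12
      vertex 16.39 0.00 17.12
    endloop
  endfacet
  facet normal 0.0000 1.0000 0.0000
    outer loop
      vertex 16.39 8.24 0.00
      vertex 6.58 8.24 0.00
      vertex 6.58 8.24 17.12
    endloop
  endfacet
  facet normal 0.0000 1.0000 0.0000
    outer loop
      vertex 16.39 8.24 0.00
      vertex 6.58 8.24 17.12
      vertex 16.39 8.24 17.12
    endloop
  endfacet
  facet normal 1.0000 0.0000 0.0000
    outer loop
      vertex 6.58 8.24 0.00
      vertex 6.58 19.68 0.00
      vertex 6.58 19.68 17.12
    endloop
  endfacet
  facet normal 1.0000 0.0000 0.0000
    outer loop
      vertex 6.58 8.24 0.00
      vertex 6.58 19.68 17.12
      vertex 6.58 8.24 17.12
    endloop
  endfacet
  facet normal 0.0000 1.0000 0.0000
    outer loop
      vertex 6.58 19.68 0.00
      vertex 0.00 19.68 0.00
      vertex 0.00 19.68 17.12
    endloop
  endfacet
  facet normal 0.0000 1.0000 0.0000
    outer loop
      vertex 6.58 19.68 0.00
      vertex 0.00 19.68 17.12
      vertex 6.58 19.68 17.12
    endloop
  endfacet
  facet normal -1.0000 0.0000 0.0000
    outer loop
      vertex 0.00 19.68 0.00
      vertex 0.00 0.00 0.00
      vertex 0.00 0.00 17.12
    endloop
  endfacet
  facet normal -1.0000 0.0000 0.0000
    outer loop
      vertex 0.00 19.68 0.00
      vertex 0.00 0.00 17.12
      vertex 0.00 19.68 17.12
    endloop
  endfacet
endsolid part

The G0 Z moves step by Δz≈3.42 mm. Every layer's G1 loop is the same polygon, so the solid is a straight extrusion of it from z=0 to z≈17.1. Closing with flat bottom and top caps and triangulating gives 20 facets — an L-shaped prism: outer 16.4 × 19.7 mm, arm thicknesses ≈ 8.24 mm (horizontal) and 6.58 mm (vertical), extruded 17.1 mm in z.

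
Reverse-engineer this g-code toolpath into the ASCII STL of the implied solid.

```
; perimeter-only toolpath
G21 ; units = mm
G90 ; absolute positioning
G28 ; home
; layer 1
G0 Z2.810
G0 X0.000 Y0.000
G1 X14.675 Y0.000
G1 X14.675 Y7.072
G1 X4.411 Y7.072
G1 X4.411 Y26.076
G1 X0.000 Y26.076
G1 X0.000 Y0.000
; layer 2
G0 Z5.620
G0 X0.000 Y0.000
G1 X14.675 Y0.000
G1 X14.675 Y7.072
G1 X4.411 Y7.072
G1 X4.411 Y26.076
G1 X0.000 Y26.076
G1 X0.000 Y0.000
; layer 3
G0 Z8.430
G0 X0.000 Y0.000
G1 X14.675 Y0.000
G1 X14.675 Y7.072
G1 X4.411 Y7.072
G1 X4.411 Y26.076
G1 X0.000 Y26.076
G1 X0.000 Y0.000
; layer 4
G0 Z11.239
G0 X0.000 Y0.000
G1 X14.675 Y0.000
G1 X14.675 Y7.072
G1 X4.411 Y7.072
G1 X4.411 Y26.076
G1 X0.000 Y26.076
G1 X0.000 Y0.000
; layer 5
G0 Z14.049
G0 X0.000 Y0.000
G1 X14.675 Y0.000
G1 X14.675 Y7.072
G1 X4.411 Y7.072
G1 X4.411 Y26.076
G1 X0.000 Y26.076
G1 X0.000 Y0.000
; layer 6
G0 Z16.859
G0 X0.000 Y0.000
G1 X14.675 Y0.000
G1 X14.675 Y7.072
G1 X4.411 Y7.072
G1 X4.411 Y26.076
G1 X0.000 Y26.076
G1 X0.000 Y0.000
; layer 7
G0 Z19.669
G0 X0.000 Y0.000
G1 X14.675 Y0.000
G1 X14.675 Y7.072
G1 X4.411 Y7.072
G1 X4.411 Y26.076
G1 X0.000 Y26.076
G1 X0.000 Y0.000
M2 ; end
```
solid part
  facet normal 0.0000 0.0000 -1.0000
    outer loop
      vertex 14.675 7.072 0.000
      vertex 14.675 0.000 0.000
      vertex 0.000 0.000 0.000
    endloop
  endfacet
  facet normal 0.0000 0.0000 -1.0000
    outer loop
      vertex 4.411 7.072 0.000
      vertex 14.675 7.072 0.000
      vertex 0.000 0.000 0.000
    endloop
  endfacet
  facet normal 0.0000 0.0000 -1.0000
    outer loop
      vertex 4.411 26.076 0.000
      vertex 4.411 7.072 0.000
      vertex 0.000 0.000 0.000
    endloop
  endfacet
  facet normal 0.0000 0.0000 -1.0000
    outer loop
      vertex 0.000 26.076 0.000
      vertex 4.411 26.076 0.000
      vertex 0.000 0.000 0.000
    endloop
  endfacet
  facet normal 0.0000 0.0000 1.0000
    outer loop
      vertex 0.000 0.000 19.669
      vertex 14.675 0.000 19.669
      vertex 14.675 7.072 19.669
    endloop
  endfacet
  facet normal 0.0000 0.0000 1.0000
    outer loop
      vertex 0.000 0.000 19.669
      vertex 14.675 7.072 19.669
      vertex 4.411 7.072 19.669
    endloop
  endfacet
  facet normal 0.0000 0.0000 1.0000
    outer loop
      vertex 0.000 0.000 19.669
      vertex 4.411 7.072 19.669
      vertex 4.411 26.076 19.669
    endloop
  endfacet
  facet normal 0.0000 0.0000 1.0000
    outer loop
      vertex 0.000 0.000 19.669
      vertex 4.411 26.076 19.669
      vertex 0.000 26.076 19.669
    endloop
  endfacet
  facet normal 0.0000 -1.0000 0.0000
    outer loop
      vertex 0.000 0.000 0.000
      vertex 14.675 0.000 0.000
      vertex 14.675 0.000 19.669
    endloop
  endfacet
  facet normal 0.0000 -1.0000 0.0000
    outer loop
      vertex 0.000 0.000 0.000
      vertex 14.675 0.000 19.669
      vertex 0.000 0.000 19.669
    endloop
  endfacet
  facet normal 1.0000 0.0000 0.0000
    outer loop
      vertex 14.675 0.000 0.000
      vertex 14.675 7.072 0.000
      vertex 14.675 7.072 19.669
    endloop
  endfacet
  facet normal 1.0000 0.0000 0.0000
    outer loop
      vertex 14.675 0.000 0.000
      vertex 14.675 7.072 19.669
      vertex 14.675 0.000 19.669
    endloop
  endfacet
  facet normal 0.0000 1.0000 0.0000
    outer loop
      vertex 14.675 7.072 0.000
      vertex 4.411 7.072 0.000
      vertex 4.411 7.072 19.669
    endloop
  endfacet
  facet normal 0.0000 1.0000 0.0000
    outer loop
      vertex 14.675 7.072 0.000
      vertex 4.411 7.072 19.669
      vertex 14.675 7.072 19.669
    endloop
  endfacet
  facet normal 1.0000 0.0000 0.0000
    outer loop
      vertex 4.411 7.072 0.000
      vertex 4.411 26.076 0.000
      vertex 4.411 26.076 19.669
    endloop
  endfacet
  facet normal 1.0000 0.0000 0.0000
    outer loop
      vertex 4.411 7.072 0.000
      vertex 4.411 26.076 19.669
      vertex 4.411 7.072 19.669
    endloop
  endfacet
  facet normal 0.0000 1.0000 0.0000
    outer loop
      vertex 4.411 26.076 0.000
      vertex 0.000 26.076 0.000
      vertex 0.000 26.076 19.669
    endloop
  endfacet
  facet normal 0.0000 1.0000 0.0000
    outer loop
      vertex 4.411 26.076 0.000
      vertex 0.000 26.076 19.669
      vertex 4.411 26.076 19.669
    endloop
  endfacet
  facet normal -1.0000 0.0000 0.0000
    outer loop
      vertex 0.000 26.076 0.000
      vertex 0.000 0.000 0.000
      vertex 0.000 0.000 19.669
    endloop
  endfacet
  facet normal -1.0000 0.0000 0.0000
    outer loop
      vertex 0.000 26.076 0.000
      vertex 0.000 0.000 19.669
      vertex 0.000 26.076 19.669
    endloop
  endfacet
endsolid part

The G0 Z moves step by Δz≈2.810 mm. Every layer's G1 loop is the same polygon, so the solid is a straight extrusion of it from z=0 to z≈19.7. Closing with flat bottom and top caps and triangulating gives 20 facets — an L-shaped prism: outer 14.7 × 26.1 mm, arm thicknesses ≈ 7.07 mm (horizontal) and 4.41 mm (vertical), extruded 19.7 mm in z.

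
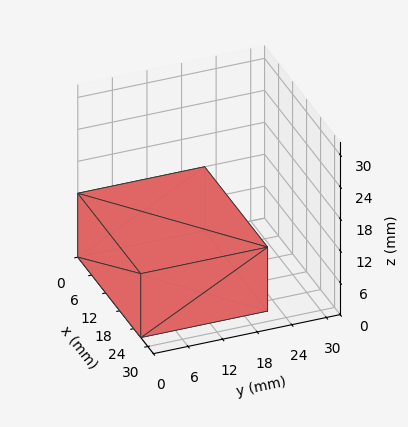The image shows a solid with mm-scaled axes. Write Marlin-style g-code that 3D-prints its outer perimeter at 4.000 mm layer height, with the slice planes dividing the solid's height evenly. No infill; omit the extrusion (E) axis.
Reading the render: the shape is a rectangular box, roughly 27 × 22 mm footprint and 12 mm tall (dimensions read to the nearest mm from the axis ticks). For the g-code, the solid's height is divided into equal slices at the stated Δz and each level perimeter traced with G1 moves after a G0 lift.

; perimeter-only toolpath
G21 ; units = mm
G90 ; absolute positioning
G28 ; home
; layer 1
G0 Z4.000
G0 X0.000 Y0.000
G1 X27.000 Y0.000
G1 X27.000 Y22.000
G1 X0.000 Y22.000
G1 X0.000 Y0.000
; layer 2
G0 Z8.000
G0 X0.000 Y0.000
G1 X27.000 Y0.000
G1 X27.000 Y22.000
G1 X0.000 Y22.000
G1 X0.000 Y0.000
; layer 3
G0 Z12.000
G0 X0.000 Y0.000
G1 X27.000 Y0.000
G1 X27.000 Y22.000
G1 X0.000 Y22.000
G1 X0.000 Y0.000
M2 ; end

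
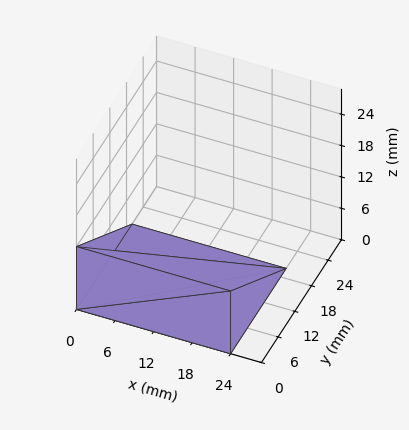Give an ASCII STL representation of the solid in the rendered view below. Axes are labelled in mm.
Reading the render: the shape is a wedge (ramp): 24 × 20 mm base, rising to 12 mm along the y=0 edge and sloping linearly to z=0 at y=20 (dimensions read to the nearest mm from the axis ticks). For the STL, each face is triangulated and given an outward normal.

solid part
  facet normal 0.0000 0.0000 -1.0000
    outer loop
      vertex 24.00 20.00 0.00
      vertex 24.00 0.00 0.00
      vertex 0.00 0.00 0.00
    endloop
  endfacet
  facet normal 0.0000 0.0000 -1.0000
    outer loop
      vertex 0.00 20.00 0.00
      vertex 24.00 20.00 0.00
      vertex 0.00 0.00 0.00
    endloop
  endfacet
  facet normal 0.0000 -1.0000 0.0000
    outer loop
      vertex 0.00 0.00 0.00
      vertex 24.00 0.00 0.00
      vertex 24.00 0.00 12.00
    endloop
  endfacet
  facet normal 0.0000 -1.0000 0.0000
    outer loop
      vertex 0.00 0.00 0.00
      vertex 24.00 0.00 12.00
      vertex 0.00 0.00 12.00
    endloop
  endfacet
  facet normal 0.0000 0.5145 0.8575
    outer loop
      vertex 0.00 0.00 12.00
      vertex 24.00 0.00 12.00
      vertex 24.00 20.00 0.00
    endloop
  endfacet
  facet normal 0.0000 0.5145 0.8575
    outer loop
      vertex 0.00 0.00 12.00
      vertex 24.00 20.00 0.00
      vertex 0.00 20.00 0.00
    endloop
  endfacet
  facet normal -1.0000 0.0000 0.0000
    outer loop
      vertex 0.00 0.00 12.00
      vertex 0.00 20.00 0.00
      vertex 0.00 0.00 0.00
    endloop
  endfacet
  facet normal 1.0000 0.0000 0.0000
    outer loop
      vertex 24.00 0.00 0.00
      vertex 24.00 20.00 0.00
      vertex 24.00 0.00 12.00
    endloop
  endfacet
endsolid part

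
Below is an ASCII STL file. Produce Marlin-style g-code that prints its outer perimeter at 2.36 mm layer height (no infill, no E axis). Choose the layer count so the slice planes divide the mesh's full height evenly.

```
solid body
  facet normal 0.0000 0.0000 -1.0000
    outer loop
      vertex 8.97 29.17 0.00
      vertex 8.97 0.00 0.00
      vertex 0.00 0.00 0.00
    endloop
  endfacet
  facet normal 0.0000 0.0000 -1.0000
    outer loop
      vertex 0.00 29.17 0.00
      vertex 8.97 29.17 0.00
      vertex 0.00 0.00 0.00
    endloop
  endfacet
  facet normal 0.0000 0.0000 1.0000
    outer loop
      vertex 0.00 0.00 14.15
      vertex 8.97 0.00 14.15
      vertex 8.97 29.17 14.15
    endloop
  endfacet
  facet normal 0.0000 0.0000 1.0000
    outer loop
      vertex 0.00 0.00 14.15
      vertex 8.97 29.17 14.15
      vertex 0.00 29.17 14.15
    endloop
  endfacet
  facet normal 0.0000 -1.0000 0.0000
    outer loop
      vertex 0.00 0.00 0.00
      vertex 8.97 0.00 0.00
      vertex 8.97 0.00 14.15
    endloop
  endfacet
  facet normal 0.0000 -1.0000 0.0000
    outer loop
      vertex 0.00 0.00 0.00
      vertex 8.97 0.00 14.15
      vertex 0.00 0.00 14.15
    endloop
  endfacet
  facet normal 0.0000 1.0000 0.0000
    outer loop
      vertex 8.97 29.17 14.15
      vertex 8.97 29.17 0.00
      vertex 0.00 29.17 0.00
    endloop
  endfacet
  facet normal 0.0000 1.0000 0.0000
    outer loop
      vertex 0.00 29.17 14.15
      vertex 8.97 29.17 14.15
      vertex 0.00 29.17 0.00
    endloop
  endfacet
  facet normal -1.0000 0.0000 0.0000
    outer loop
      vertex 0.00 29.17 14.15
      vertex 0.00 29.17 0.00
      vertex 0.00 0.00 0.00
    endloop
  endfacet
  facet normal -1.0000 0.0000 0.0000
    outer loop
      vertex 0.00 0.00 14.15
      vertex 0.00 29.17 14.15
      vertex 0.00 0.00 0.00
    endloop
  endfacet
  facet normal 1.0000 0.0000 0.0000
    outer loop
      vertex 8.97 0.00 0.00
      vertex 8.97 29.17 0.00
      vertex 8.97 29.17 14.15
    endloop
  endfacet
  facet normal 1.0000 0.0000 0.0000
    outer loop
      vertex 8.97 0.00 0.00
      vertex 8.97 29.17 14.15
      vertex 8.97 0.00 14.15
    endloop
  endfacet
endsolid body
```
; perimeter-only toolpath
G21 ; units = mm
G90 ; absolute positioning
G28 ; home
; layer 1
G0 Z2.36
G0 X0.00 Y0.00
G1 X8.97 Y0.00
G1 X8.97 Y29.17
G1 X0.00 Y29.17
G1 X0.00 Y0.00
; layer 2
G0 Z4.72
G0 X0.00 Y0.00
G1 X8.97 Y0.00
G1 X8.97 Y29.17
G1 X0.00 Y29.17
G1 X0.00 Y0.00
; layer 3
G0 Z7.08
G0 X0.00 Y0.00
G1 X8.97 Y0.00
G1 X8.97 Y29.17
G1 X0.00 Y29.17
G1 X0.00 Y0.00
; layer 4
G0 Z9.43
G0 X0.00 Y0.00
G1 X8.97 Y0.00
G1 X8.97 Y29.17
G1 X0.00 Y29.17
G1 X0.00 Y0.00
; layer 5
G0 Z11.79
G0 X0.00 Y0.00
G1 X8.97 Y0.00
G1 X8.97 Y29.17
G1 X0.00 Y29.17
G1 X0.00 Y0.00
; layer 6
G0 Z14.15
G0 X0.00 Y0.00
G1 X8.97 Y0.00
G1 X8.97 Y29.17
G1 X0.00 Y29.17
G1 X0.00 Y0.00
M2 ; end

The solid is a rectangular box, roughly 8.97 × 29.2 mm footprint and 14.2 mm tall. Slicing at Δz = 2.36 mm — 6 equal slices spanning the solid's height, so layer i sits at z = i·h/6 — gives 6 non-empty perimeters. Each is a 4-segment closed polygon; G0 lifts to the layer z and rapids to the start vertex, then G1 traces the edges.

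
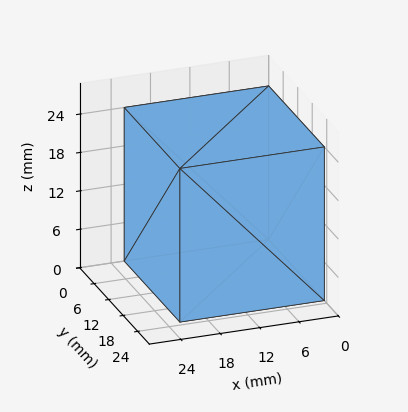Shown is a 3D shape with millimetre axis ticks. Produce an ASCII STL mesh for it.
Reading the render: the shape is a rectangular box, roughly 22 × 23 mm footprint and 24 mm tall (dimensions read to the nearest mm from the axis ticks). For the STL, each face is triangulated and given an outward normal.

solid part
  facet normal 0.0000 0.0000 -1.0000
    outer loop
      vertex 22.000 23.000 0.000
      vertex 22.000 0.000 0.000
      vertex 0.000 0.000 0.000
    endloop
  endfacet
  facet normal 0.0000 0.0000 -1.0000
    outer loop
      vertex 0.000 23.000 0.000
      vertex 22.000 23.000 0.000
      vertex 0.000 0.000 0.000
    endloop
  endfacet
  facet normal 0.0000 0.0000 1.0000
    outer loop
      vertex 0.000 0.000 24.000
      vertex 22.000 0.000 24.000
      vertex 22.000 23.000 24.000
    endloop
  endfacet
  facet normal 0.0000 0.0000 1.0000
    outer loop
      vertex 0.000 0.000 24.000
      vertex 22.000 23.000 24.000
      vertex 0.000 23.000 24.000
    endloop
  endfacet
  facet normal 0.0000 -1.0000 0.0000
    outer loop
      vertex 0.000 0.000 0.000
      vertex 22.000 0.000 0.000
      vertex 22.000 0.000 24.000
    endloop
  endfacet
  facet normal 0.0000 -1.0000 0.0000
    outer loop
      vertex 0.000 0.000 0.000
      vertex 22.000 0.000 24.000
      vertex 0.000 0.000 24.000
    endloop
  endfacet
  facet normal 0.0000 1.0000 0.0000
    outer loop
      vertex 22.000 23.000 24.000
      vertex 22.000 23.000 0.000
      vertex 0.000 23.000 0.000
    endloop
  endfacet
  facet normal 0.0000 1.0000 0.0000
    outer loop
      vertex 0.000 23.000 24.000
      vertex 22.000 23.000 24.000
      vertex 0.000 23.000 0.000
    endloop
  endfacet
  facet normal -1.0000 0.0000 0.0000
    outer loop
      vertex 0.000 23.000 24.000
      vertex 0.000 23.000 0.000
      vertex 0.000 0.000 0.000
    endloop
  endfacet
  facet normal -1.0000 0.0000 0.0000
    outer loop
      vertex 0.000 0.000 24.000
      vertex 0.000 23.000 24.000
      vertex 0.000 0.000 0.000
    endloop
  endfacet
  facet normal 1.0000 0.0000 0.0000
    outer loop
      vertex 22.000 0.000 0.000
      vertex 22.000 23.000 0.000
      vertex 22.000 23.000 24.000
    endloop
  endfacet
  facet normal 1.0000 0.0000 0.0000
    outer loop
      vertex 22.000 0.000 0.000
      vertex 22.000 23.000 24.000
      vertex 22.000 0.000 24.000
    endloop
  endfacet
endsolid part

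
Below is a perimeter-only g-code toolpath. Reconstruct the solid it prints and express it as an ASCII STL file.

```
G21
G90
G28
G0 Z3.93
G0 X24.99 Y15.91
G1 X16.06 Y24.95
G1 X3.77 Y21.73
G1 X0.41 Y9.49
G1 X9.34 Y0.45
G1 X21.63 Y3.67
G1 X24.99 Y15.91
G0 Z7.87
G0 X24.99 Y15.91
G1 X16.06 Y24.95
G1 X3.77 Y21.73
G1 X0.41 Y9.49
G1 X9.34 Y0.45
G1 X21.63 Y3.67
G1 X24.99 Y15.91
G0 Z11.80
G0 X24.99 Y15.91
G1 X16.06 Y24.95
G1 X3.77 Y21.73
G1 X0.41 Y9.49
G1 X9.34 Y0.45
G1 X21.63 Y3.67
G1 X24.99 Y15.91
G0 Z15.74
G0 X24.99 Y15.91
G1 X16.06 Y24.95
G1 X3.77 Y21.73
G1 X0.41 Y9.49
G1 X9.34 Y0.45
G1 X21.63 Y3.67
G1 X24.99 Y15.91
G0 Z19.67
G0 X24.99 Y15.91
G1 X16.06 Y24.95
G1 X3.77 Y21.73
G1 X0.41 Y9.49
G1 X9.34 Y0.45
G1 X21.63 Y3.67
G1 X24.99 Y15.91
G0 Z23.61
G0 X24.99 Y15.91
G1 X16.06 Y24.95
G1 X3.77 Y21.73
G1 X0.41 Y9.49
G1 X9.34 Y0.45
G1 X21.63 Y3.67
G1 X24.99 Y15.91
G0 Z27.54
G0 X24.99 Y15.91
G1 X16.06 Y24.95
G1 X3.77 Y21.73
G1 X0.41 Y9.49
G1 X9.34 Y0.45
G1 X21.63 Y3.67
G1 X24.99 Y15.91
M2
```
solid part
  facet normal 0.0000 0.0000 -1.0000
    outer loop
      vertex 3.77 21.73 0.00
      vertex 16.06 24.95 0.00
      vertex 24.99 15.91 0.00
    endloop
  endfacet
  facet normal 0.0000 0.0000 -1.0000
    outer loop
      vertex 0.41 9.49 0.00
      vertex 3.77 21.73 0.00
      vertex 24.99 15.91 0.00
    endloop
  endfacet
  facet normal 0.0000 0.0000 -1.0000
    outer loop
      vertex 9.34 0.45 0.00
      vertex 0.41 9.49 0.00
      vertex 24.99 15.91 0.00
    endloop
  endfacet
  facet normal 0.0000 0.0000 -1.0000
    outer loop
      vertex 21.63 3.67 0.00
      vertex 9.34 0.45 0.00
      vertex 24.99 15.91 0.00
    endloop
  endfacet
  facet normal 0.0000 0.0000 1.0000
    outer loop
      vertex 24.99 15.91 27.54
      vertex 16.06 24.95 27.54
      vertex 3.77 21.73 27.54
    endloop
  endfacet
  facet normal 0.0000 0.0000 1.0000
    outer loop
      vertex 24.99 15.91 27.54
      vertex 3.77 21.73 27.54
      vertex 0.41 9.49 27.54
    endloop
  endfacet
  facet normal 0.0000 0.0000 1.0000
    outer loop
      vertex 24.99 15.91 27.54
      vertex 0.41 9.49 27.54
      vertex 9.34 0.45 27.54
    endloop
  endfacet
  facet normal 0.0000 0.0000 1.0000
    outer loop
      vertex 24.99 15.91 27.54
      vertex 9.34 0.45 27.54
      vertex 21.63 3.67 27.54
    endloop
  endfacet
  facet normal 0.7114 0.7028 0.0000
    outer loop
      vertex 24.99 15.91 0.00
      vertex 16.06 24.95 0.00
      vertex 16.06 24.95 27.54
    endloop
  endfacet
  facet normal 0.7114 0.7028 0.0000
    outer loop
      vertex 24.99 15.91 0.00
      vertex 16.06 24.95 27.54
      vertex 24.99 15.91 27.54
    endloop
  endfacet
  facet normal -0.2534 0.9673 0.0000
    outer loop
      vertex 16.06 24.95 0.00
      vertex 3.77 21.73 0.00
      vertex 3.77 21.73 27.54
    endloop
  endfacet
  facet normal -0.2534 0.9673 0.0000
    outer loop
      vertex 16.06 24.95 0.00
      vertex 3.77 21.73 27.54
      vertex 16.06 24.95 27.54
    endloop
  endfacet
  facet normal -0.9643 0.2647 0.0000
    outer loop
      vertex 3.77 21.73 0.00
      vertex 0.41 9.49 0.00
      vertex 0.41 9.49 27.54
    endloop
  endfacet
  facet normal -0.9643 0.2647 0.0000
    outer loop
      vertex 3.77 21.73 0.00
      vertex 0.41 9.49 27.54
      vertex 3.77 21.73 27.54
    endloop
  endfacet
  facet normal -0.7114 -0.7028 0.0000
    outer loop
      vertex 0.41 9.49 0.00
      vertex 9.34 0.45 0.00
      vertex 9.34 0.45 27.54
    endloop
  endfacet
  facet normal -0.7114 -0.7028 0.0000
    outer loop
      vertex 0.41 9.49 0.00
      vertex 9.34 0.45 27.54
      vertex 0.41 9.49 27.54
    endloop
  endfacet
  facet normal 0.2534 -0.9673 0.0000
    outer loop
      vertex 9.34 0.45 0.00
      vertex 21.63 3.67 0.00
      vertex 21.63 3.67 27.54
    endloop
  endfacet
  facet normal 0.2534 -0.9673 0.0000
    outer loop
      vertex 9.34 0.45 0.00
      vertex 21.63 3.67 27.54
      vertex 9.34 0.45 27.54
    endloop
  endfacet
  facet normal 0.9643 -0.2647 0.0000
    outer loop
      vertex 21.63 3.67 0.00
      vertex 24.99 15.91 0.00
      vertex 24.99 15.91 27.54
    endloop
  endfacet
  facet normal 0.9643 -0.2647 0.0000
    outer loop
      vertex 21.63 3.67 0.00
      vertex 24.99 15.91 27.54
      vertex 21.63 3.67 27.54
    endloop
  endfacet
endsolid part

The G0 Z moves step by Δz≈3.93 mm. Every layer's G1 loop is the same polygon, so the solid is a straight extrusion of it from z=0 to z≈27.5. Closing with flat bottom and top caps and triangulating gives 20 facets — a regular 6-sided prism (a cylinder approximated with 6 flat sides), circumscribed radius ≈ 12.7 mm, height ≈ 27.5 mm.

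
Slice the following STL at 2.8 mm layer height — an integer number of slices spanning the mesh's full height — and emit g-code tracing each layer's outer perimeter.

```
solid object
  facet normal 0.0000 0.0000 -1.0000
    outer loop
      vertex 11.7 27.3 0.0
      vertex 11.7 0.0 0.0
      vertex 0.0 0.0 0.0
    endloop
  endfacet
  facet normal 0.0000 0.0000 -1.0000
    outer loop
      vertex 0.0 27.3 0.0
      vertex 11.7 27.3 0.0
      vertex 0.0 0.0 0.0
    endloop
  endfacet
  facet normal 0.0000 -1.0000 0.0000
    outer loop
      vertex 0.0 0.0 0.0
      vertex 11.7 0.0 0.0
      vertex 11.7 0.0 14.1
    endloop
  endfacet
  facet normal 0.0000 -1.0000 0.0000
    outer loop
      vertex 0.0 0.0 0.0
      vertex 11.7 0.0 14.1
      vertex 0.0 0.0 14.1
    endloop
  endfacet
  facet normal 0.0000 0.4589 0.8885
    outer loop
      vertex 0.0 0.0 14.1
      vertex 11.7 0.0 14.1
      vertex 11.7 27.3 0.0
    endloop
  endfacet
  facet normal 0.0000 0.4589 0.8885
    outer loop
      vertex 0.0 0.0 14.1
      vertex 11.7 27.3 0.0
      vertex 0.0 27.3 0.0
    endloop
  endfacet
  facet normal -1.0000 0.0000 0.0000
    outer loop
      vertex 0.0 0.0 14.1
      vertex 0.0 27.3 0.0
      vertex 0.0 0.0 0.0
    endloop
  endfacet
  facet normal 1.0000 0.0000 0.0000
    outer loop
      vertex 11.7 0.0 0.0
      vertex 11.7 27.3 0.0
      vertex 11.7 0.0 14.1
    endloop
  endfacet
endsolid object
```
; perimeter-only toolpath
G21 ; units = mm
G90 ; absolute positioning
G28 ; home
; layer 1
G0 Z2.8
G0 X0.0 Y0.0
G1 X11.7 Y0.0
G1 X11.7 Y21.8
G1 X0.0 Y21.8
G1 X0.0 Y0.0
; layer 2
G0 Z5.6
G0 X0.0 Y0.0
G1 X11.7 Y0.0
G1 X11.7 Y16.4
G1 X0.0 Y16.4
G1 X0.0 Y0.0
; layer 3
G0 Z8.5
G0 X0.0 Y0.0
G1 X11.7 Y0.0
G1 X11.7 Y10.9
G1 X0.0 Y10.9
G1 X0.0 Y0.0
; layer 4
G0 Z11.3
G0 X0.0 Y0.0
G1 X11.7 Y0.0
G1 X11.7 Y5.5
G1 X0.0 Y5.5
G1 X0.0 Y0.0
M2 ; end

The solid is a wedge (ramp): 11.7 × 27.3 mm base, rising to 14.1 mm along the y=0 edge and sloping linearly to z=0 at y=27.3. Slicing at Δz = 2.8 mm — 5 equal slices spanning the solid's height, so layer i sits at z = i·h/5 — gives 4 non-empty perimeters. Each is a 4-segment closed polygon; G0 lifts to the layer z and rapids to the start vertex, then G1 traces the edges. The cross-section shrinks linearly with z (the slice at the apex is degenerate and omitted).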